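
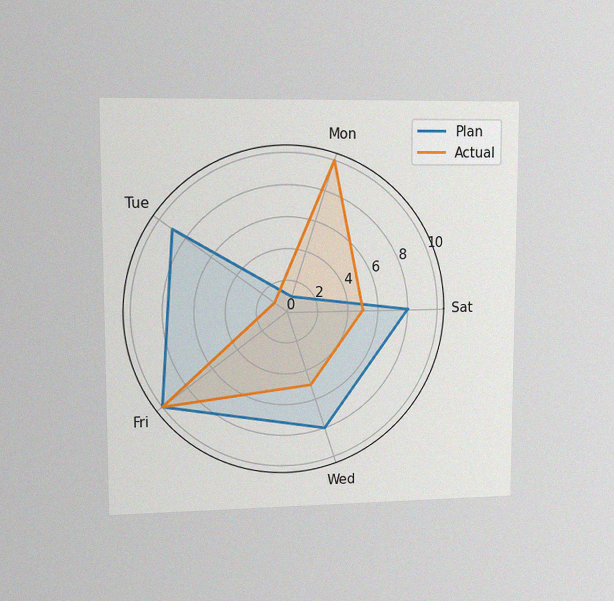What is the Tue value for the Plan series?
The chart is viewed at a slight angle, with some photo noise. On the Tue axis, Plan reaches 9.

9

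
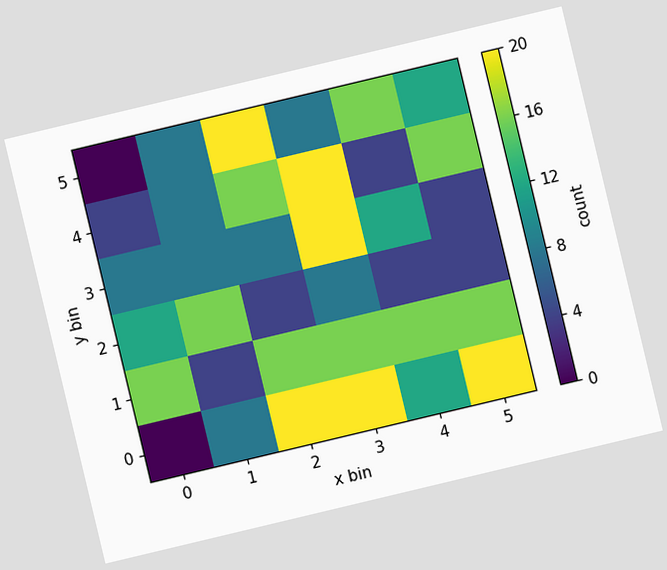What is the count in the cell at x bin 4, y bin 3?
The chart is tilted about 13° counter-clockwise. Matching the cell (4, 3) against the colorbar gives 12.

12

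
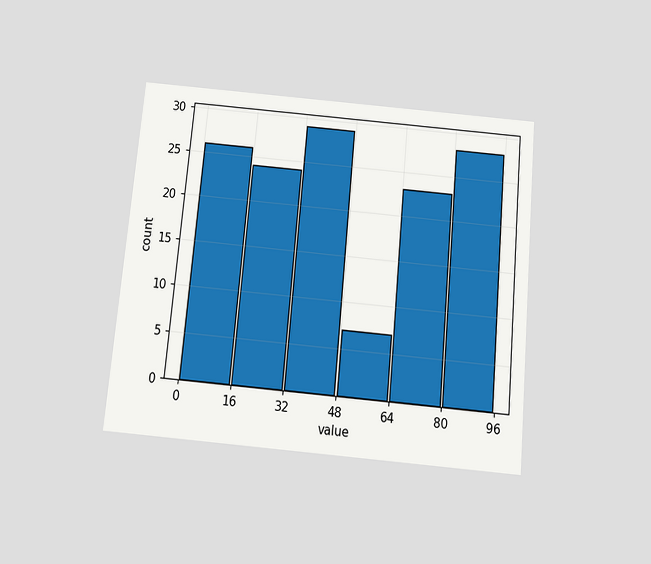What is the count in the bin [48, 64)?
The chart is tilted about 5° clockwise and viewed slightly from below. The [48, 64) bin has height 7.

7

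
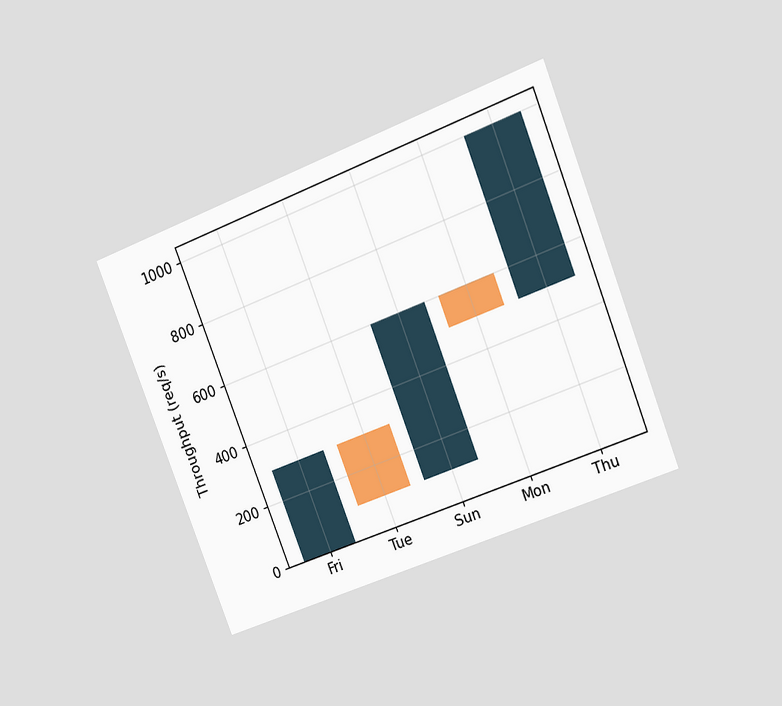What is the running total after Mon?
The chart is tilted about 21° counter-clockwise and viewed at a slight angle. After Mon the running total reaches 500req/s.

500req/s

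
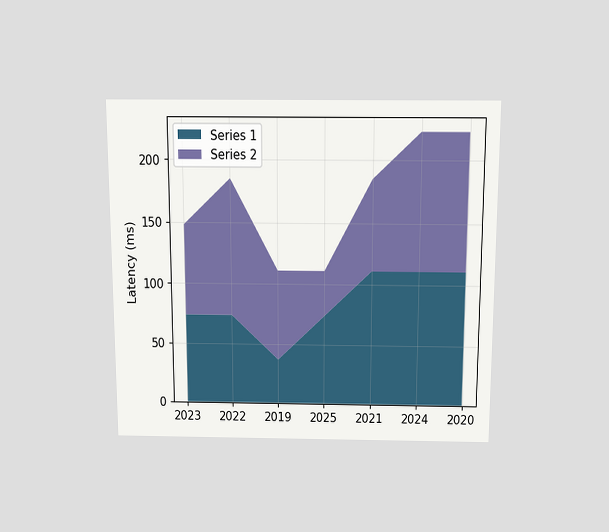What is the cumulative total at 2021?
The chart is viewed slightly from above. The stacked total at 2021 reaches 185ms.

185ms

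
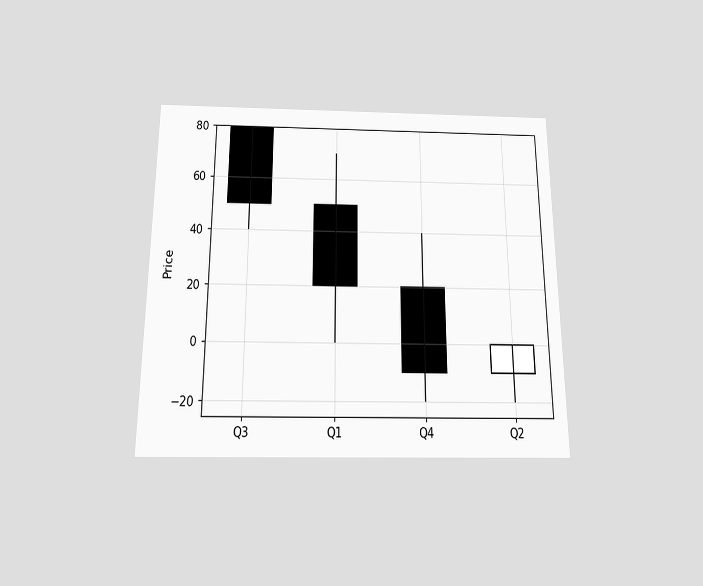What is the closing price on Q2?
0

The chart is viewed slightly from below. The Q2 candle closes at 0.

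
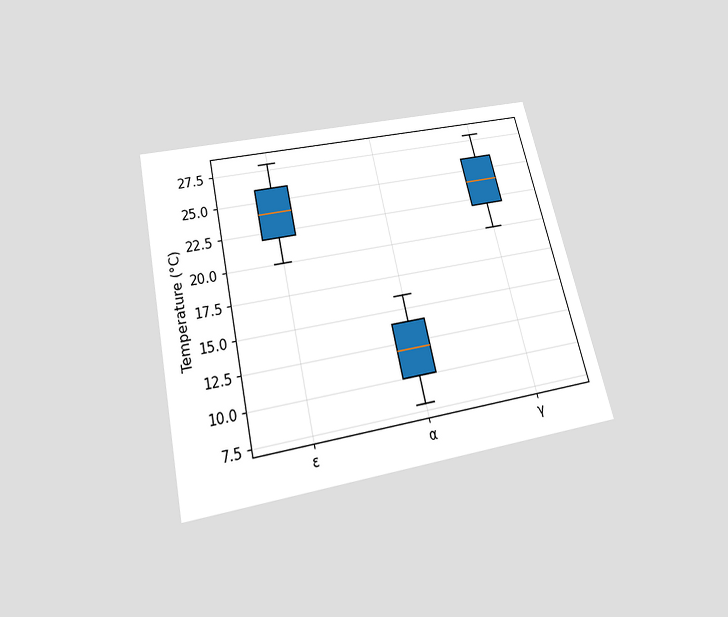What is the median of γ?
The chart is tilted about 13° counter-clockwise and viewed slightly from below. The median line in the γ box sits at 24°C.

24°C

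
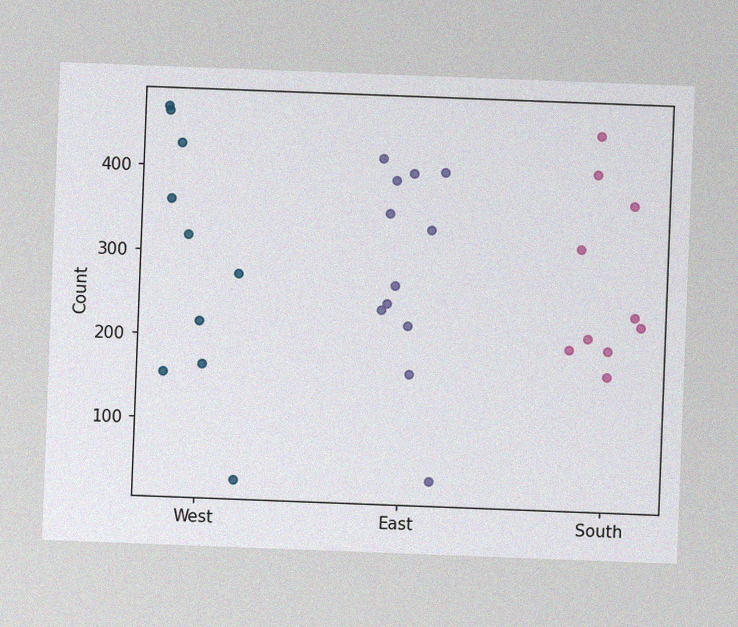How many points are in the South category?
10

The chart is tilted about 2° clockwise, with some photo noise. Counting the markers in the South column gives 10.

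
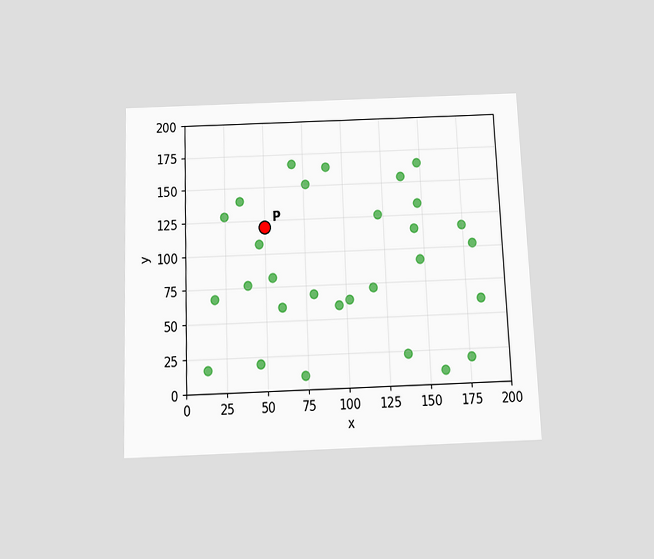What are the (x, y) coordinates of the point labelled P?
(50, 120)

The chart is tilted about 2° counter-clockwise and viewed slightly from below. Following the gridlines from P to each axis, P sits at (50, 120).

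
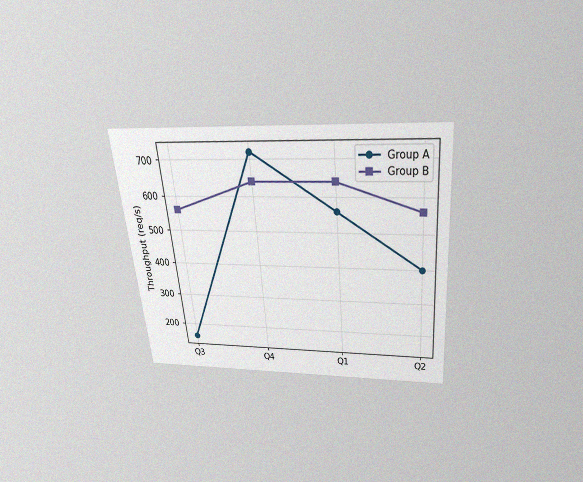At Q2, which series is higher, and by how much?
Group B, by 160req/s

The chart is tilted about 5° counter-clockwise and viewed slightly from above, with some photo noise. At Q2, Group B sits above the other line by 160req/s.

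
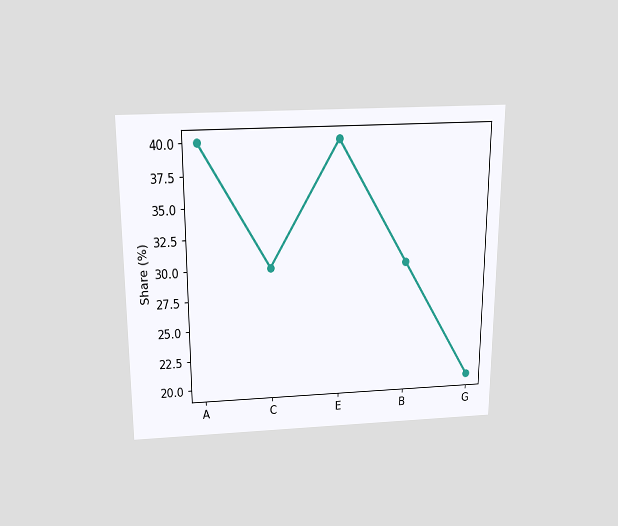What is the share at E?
The chart is viewed slightly from above. At E, the line is at 40%.

40%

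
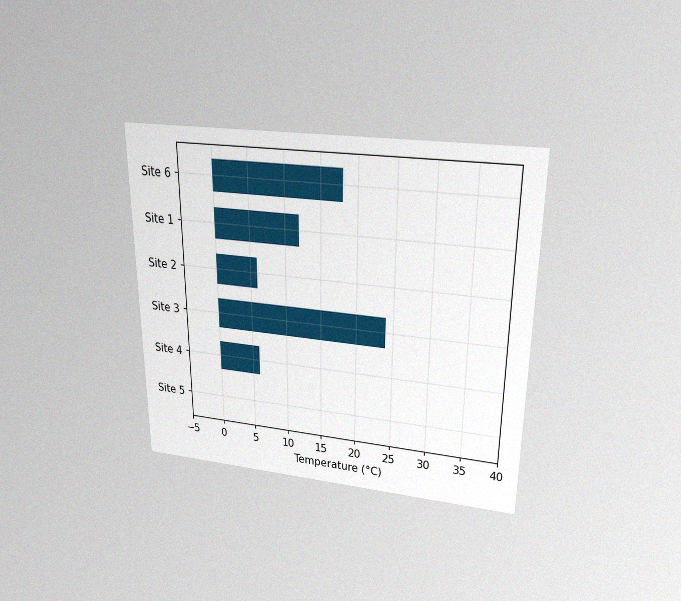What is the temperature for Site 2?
6°C

The chart is viewed slightly from above, with some photo noise. Reading along the chart's x-axis, the Site 2 bar reaches 6°C.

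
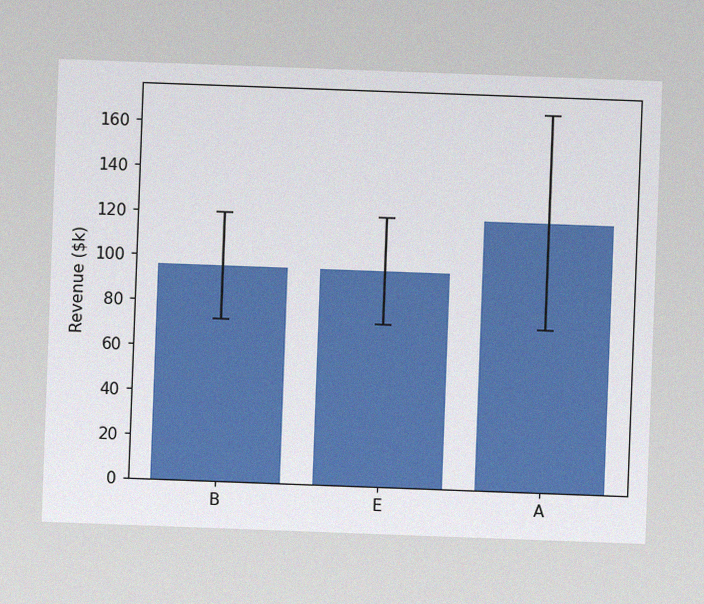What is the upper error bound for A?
The chart is tilted about 2° clockwise, with some photo noise. The A bar's upper whisker reaches $168k.

$168k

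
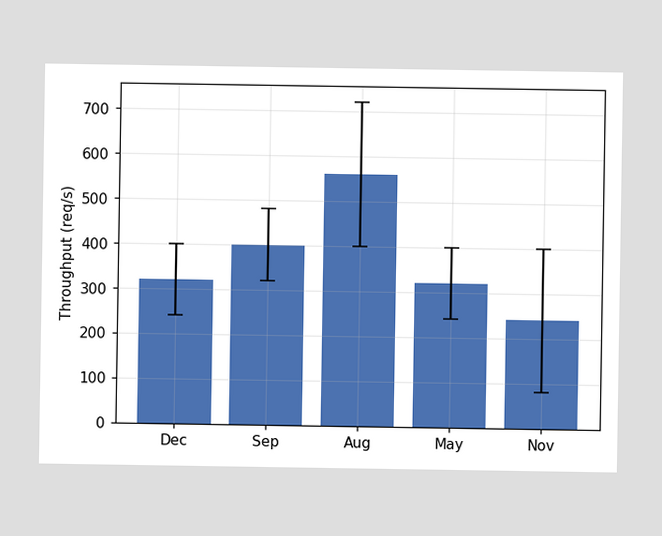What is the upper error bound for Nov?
400req/s

The Nov bar's upper whisker reaches 400req/s.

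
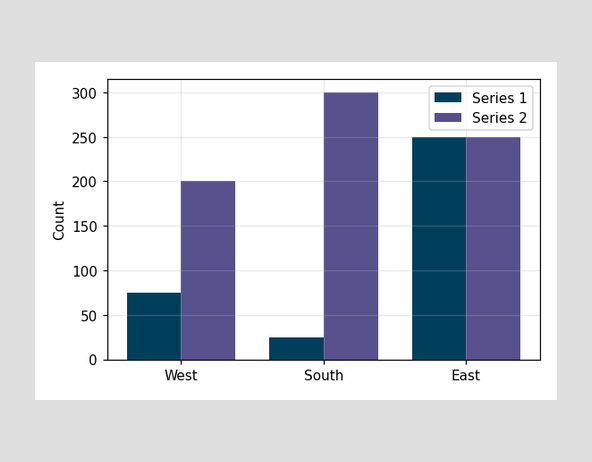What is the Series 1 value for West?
75

The Series 1 bar at West reaches 75 on the y-axis.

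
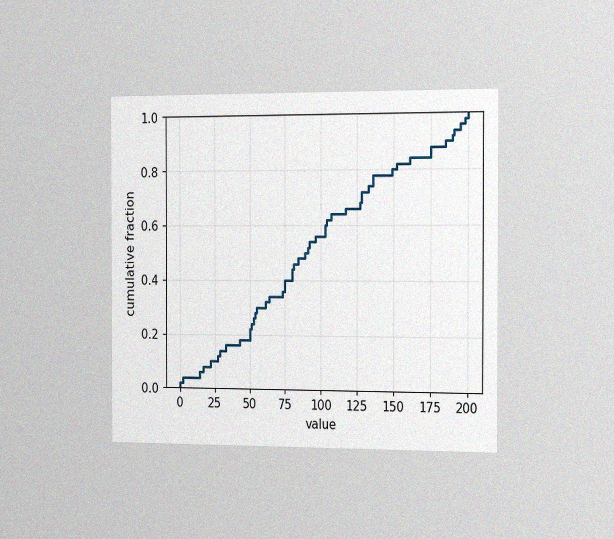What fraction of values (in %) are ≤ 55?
The chart is viewed slightly from the right, with some photo noise. At x=55 the ECDF step is at 30%.

30%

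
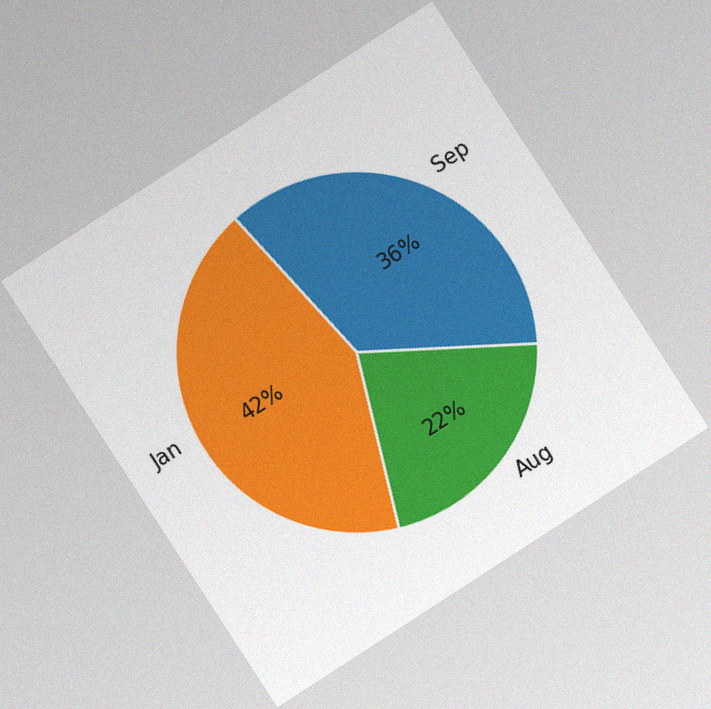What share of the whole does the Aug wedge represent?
The chart is tilted about 33° counter-clockwise, with some photo noise. The Aug slice takes up 22% of the pie.

22%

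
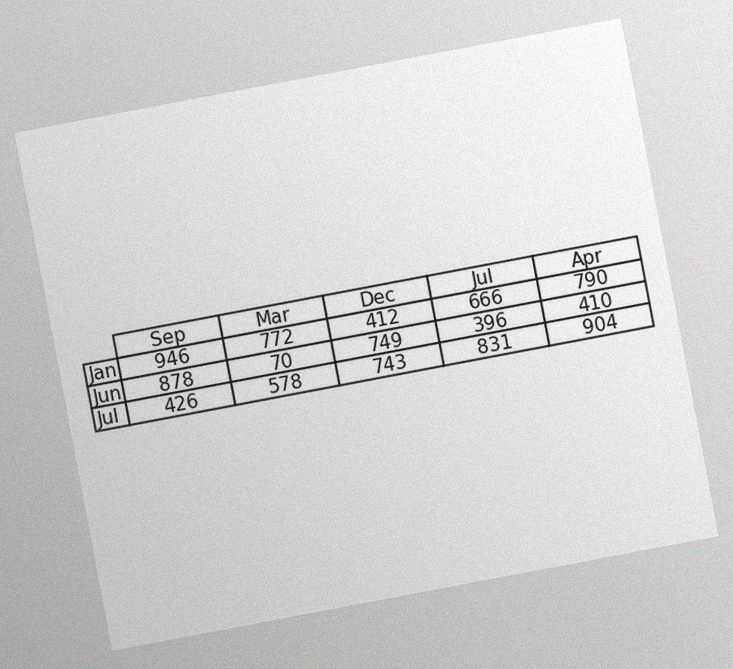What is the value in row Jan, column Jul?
The chart is tilted about 11° counter-clockwise, with some photo noise. The (Jan, Jul) cell reads 666.

666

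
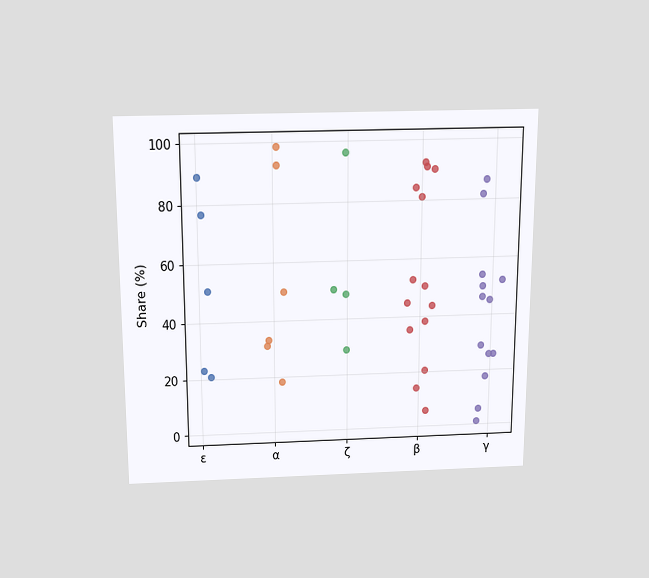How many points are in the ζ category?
4

The chart is viewed slightly from above. Counting the markers in the ζ column gives 4.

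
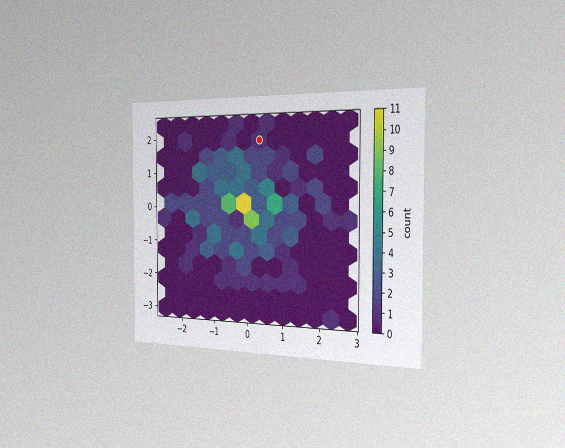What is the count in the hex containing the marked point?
The chart is viewed slightly from the right, with some photo noise. The marked hex reads 1 on the colorbar.

1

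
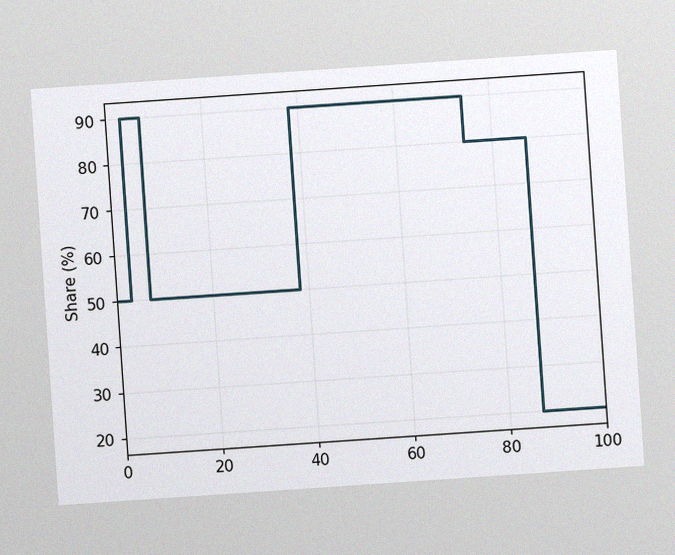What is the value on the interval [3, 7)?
The chart is tilted about 4° counter-clockwise, with some photo noise. On [3, 7) the step sits at 90%.

90%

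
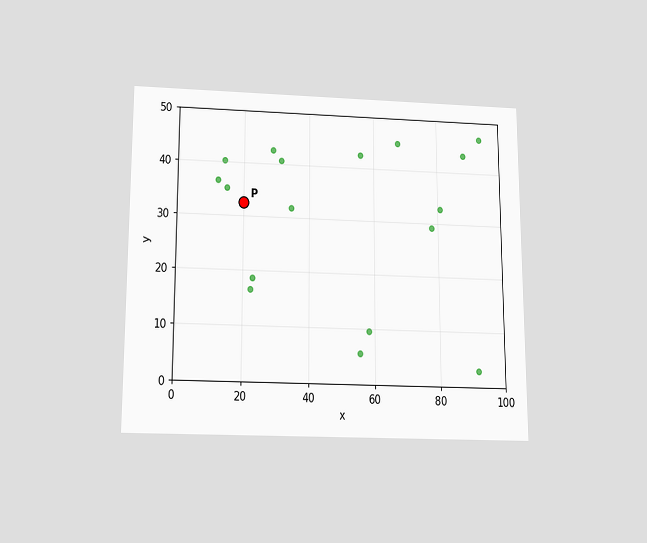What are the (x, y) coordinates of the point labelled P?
(20, 32.5)

The chart is viewed slightly from below. Following the gridlines from P to each axis, P sits at (20, 32.5).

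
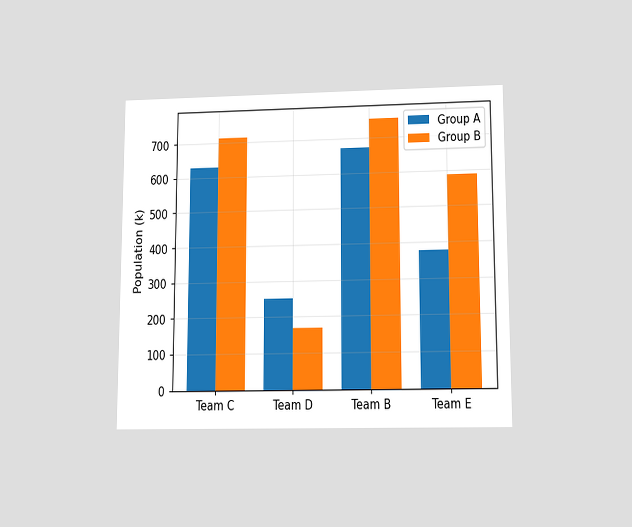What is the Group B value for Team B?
The chart is viewed slightly from below. The Group B bar at Team B reaches 756k on the y-axis.

756k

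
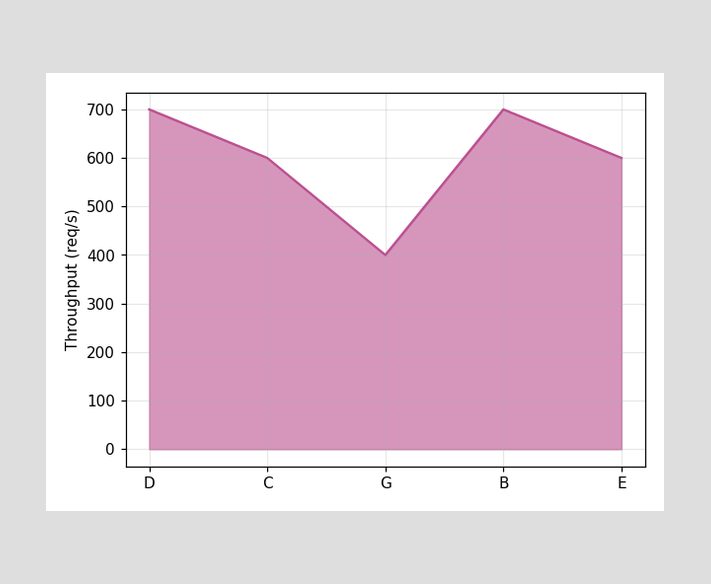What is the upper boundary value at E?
At E the upper boundary is at 600req/s.

600req/s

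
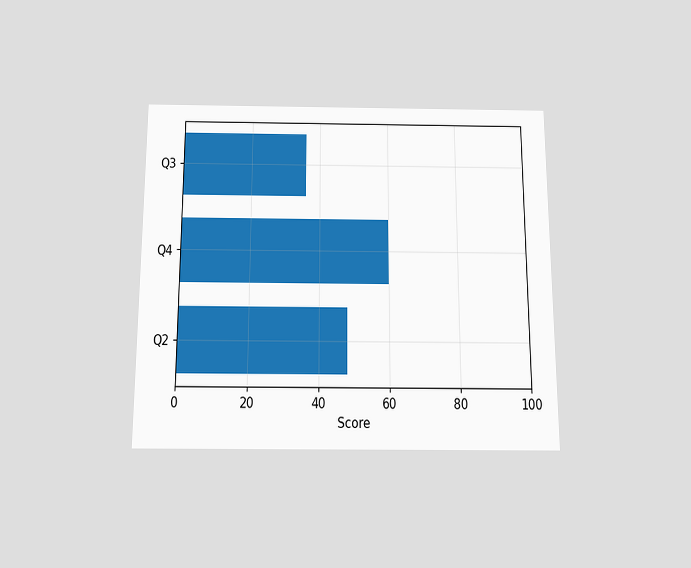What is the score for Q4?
The chart is viewed slightly from below. Reading along the chart's x-axis, the Q4 bar reaches 60.

60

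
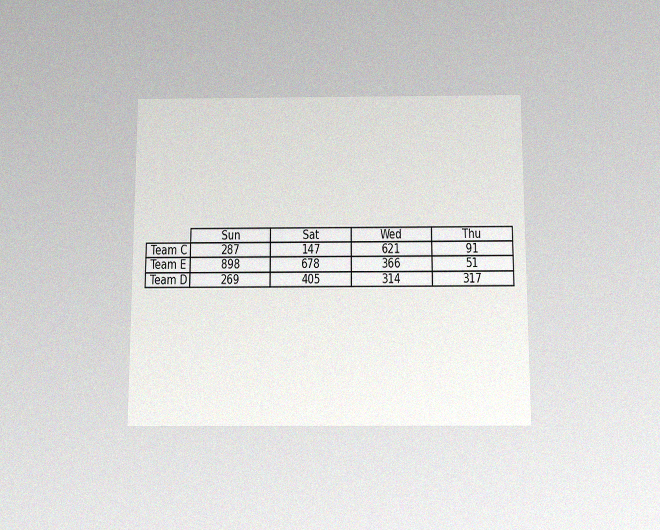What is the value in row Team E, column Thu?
51

The chart is viewed slightly from below, with some photo noise. The (Team E, Thu) cell reads 51.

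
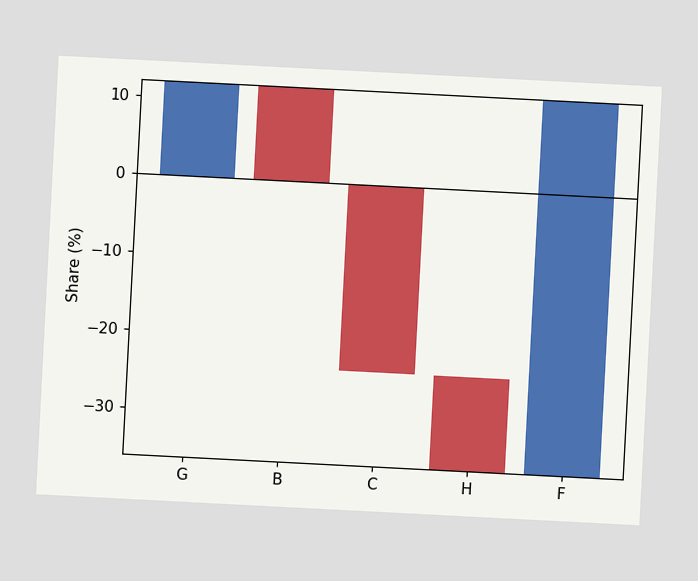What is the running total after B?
0%

The chart is tilted about 3° clockwise. After B the running total reaches 0%.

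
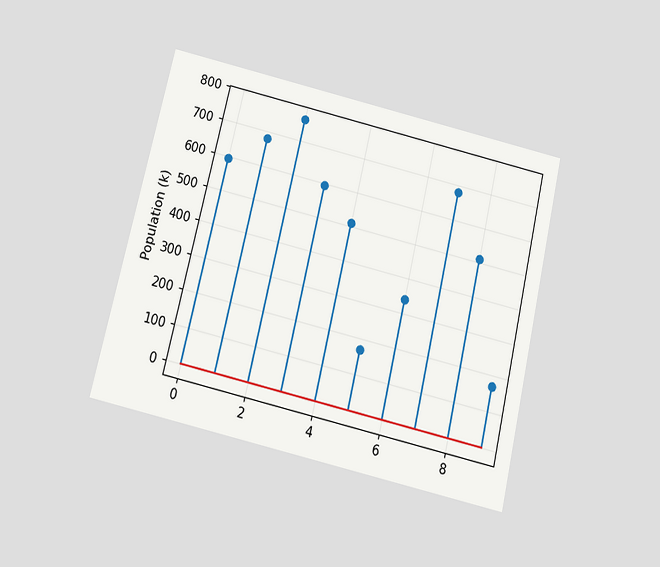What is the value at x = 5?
170k

The chart is tilted about 13° clockwise and viewed slightly from below. The stem at x=5 reaches 170k.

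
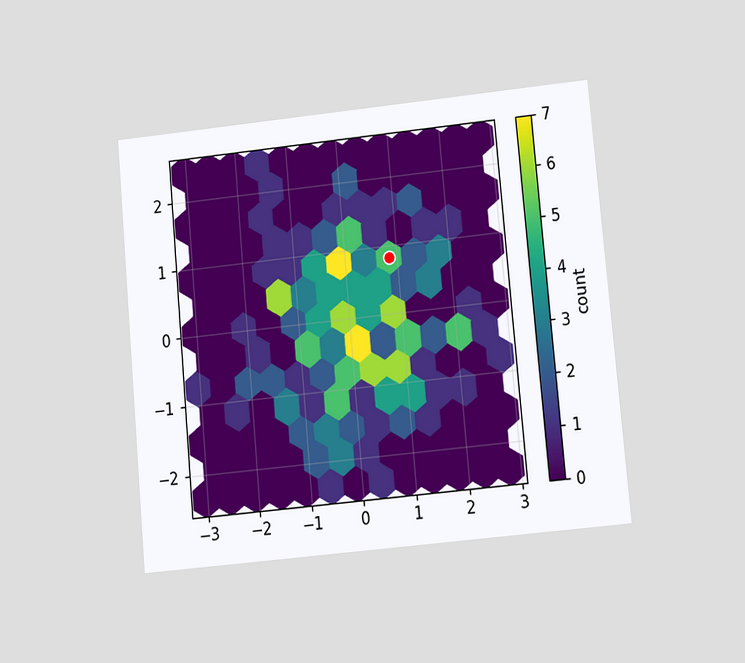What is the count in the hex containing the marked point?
The chart is tilted about 5° counter-clockwise and viewed at a slight angle. The marked hex reads 5 on the colorbar.

5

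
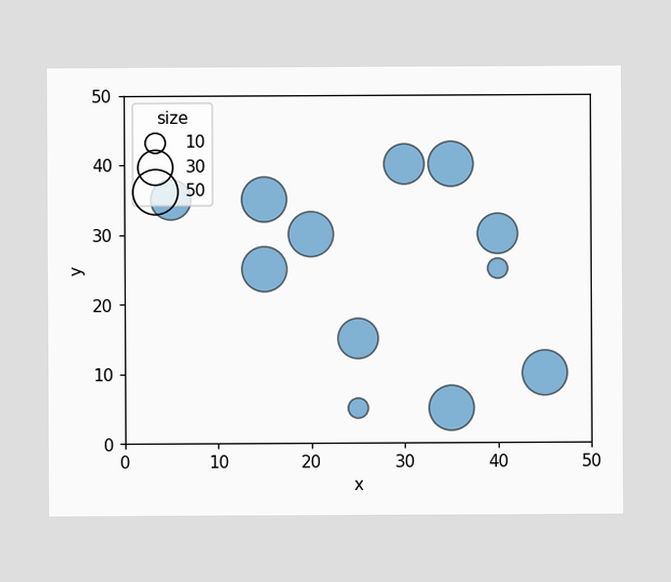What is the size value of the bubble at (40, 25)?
Matching the bubble at (40, 25) against the size legend gives 10.

10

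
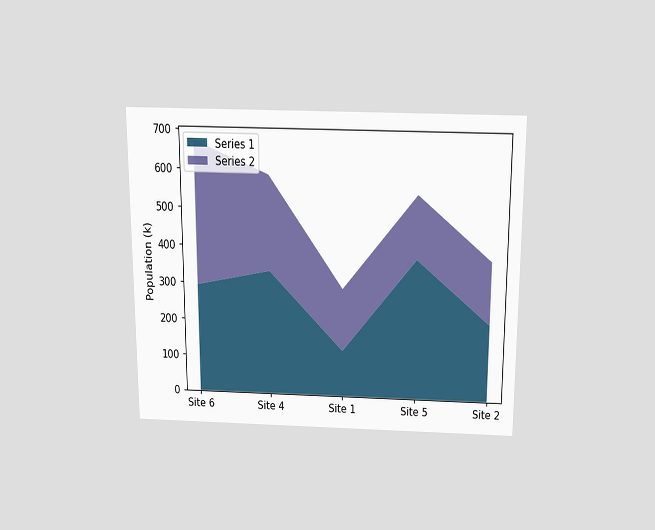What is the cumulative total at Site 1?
The chart is viewed slightly from above. The stacked total at Site 1 reaches 294k.

294k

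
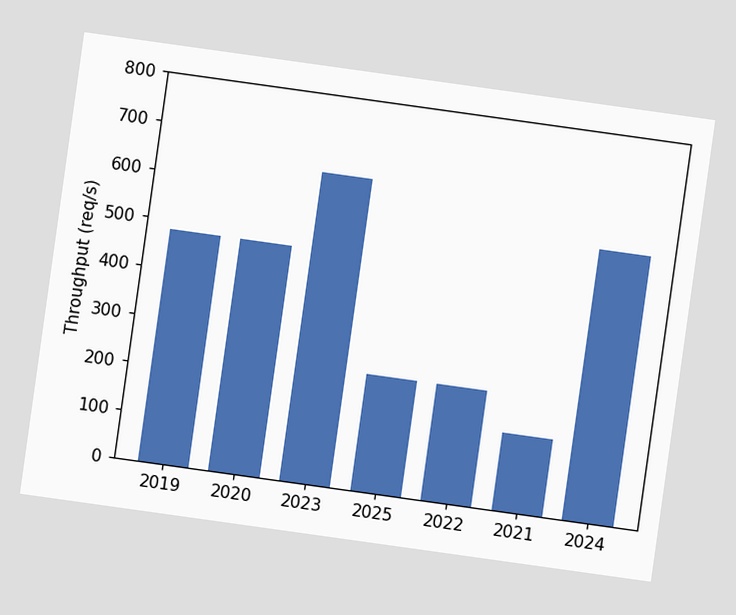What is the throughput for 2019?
480req/s

The chart is tilted about 8° clockwise. Reading along the chart's y-axis, the 2019 bar reaches 480req/s.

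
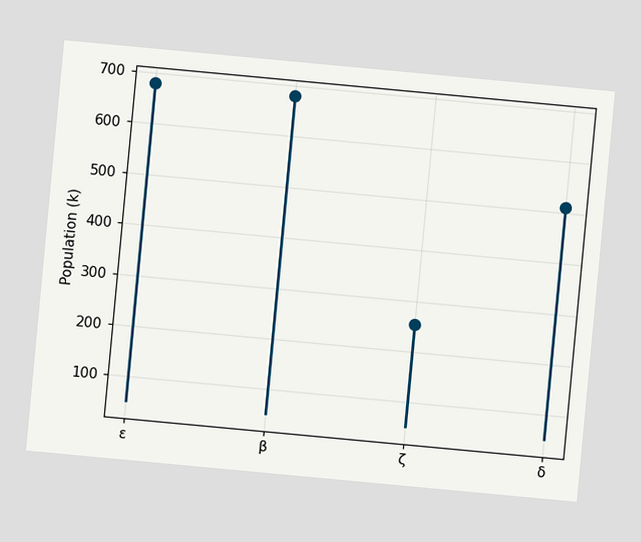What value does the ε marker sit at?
The chart is tilted about 5° clockwise. The ε marker sits at 680k.

680k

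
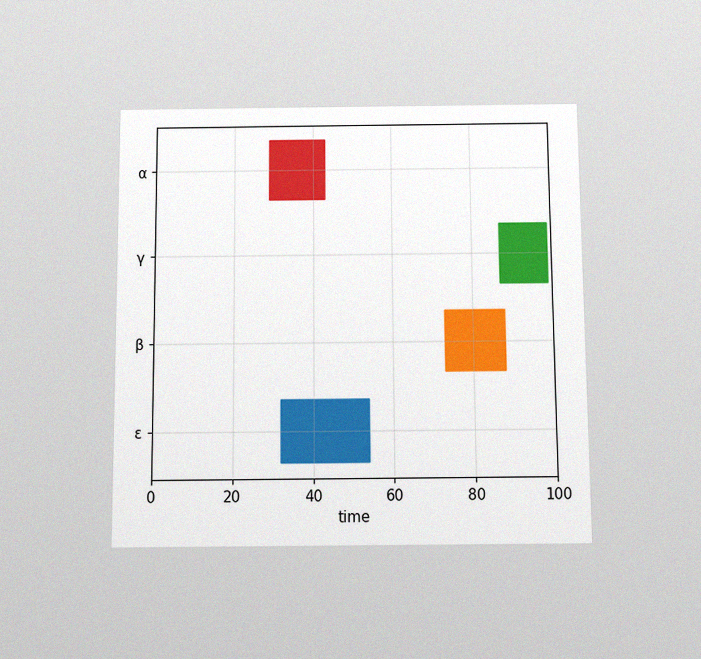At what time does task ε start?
The chart is viewed slightly from below, with some photo noise. The ε bar begins at t=32.

32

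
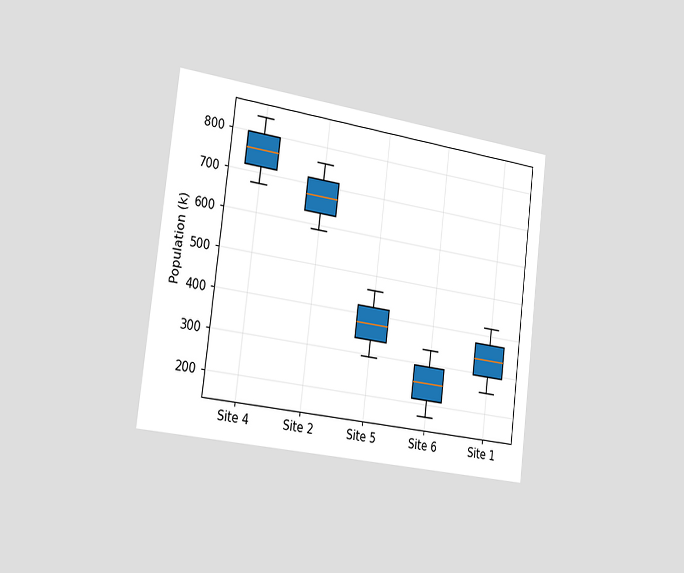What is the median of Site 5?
The chart is tilted about 7° clockwise and viewed slightly from the left. The median line in the Site 5 box sits at 378k.

378k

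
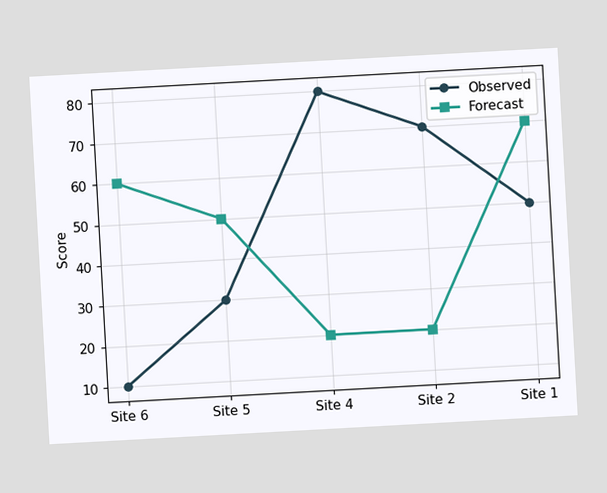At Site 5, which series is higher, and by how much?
Forecast, by 20

The chart is tilted about 3° counter-clockwise. At Site 5, Forecast sits above the other line by 20.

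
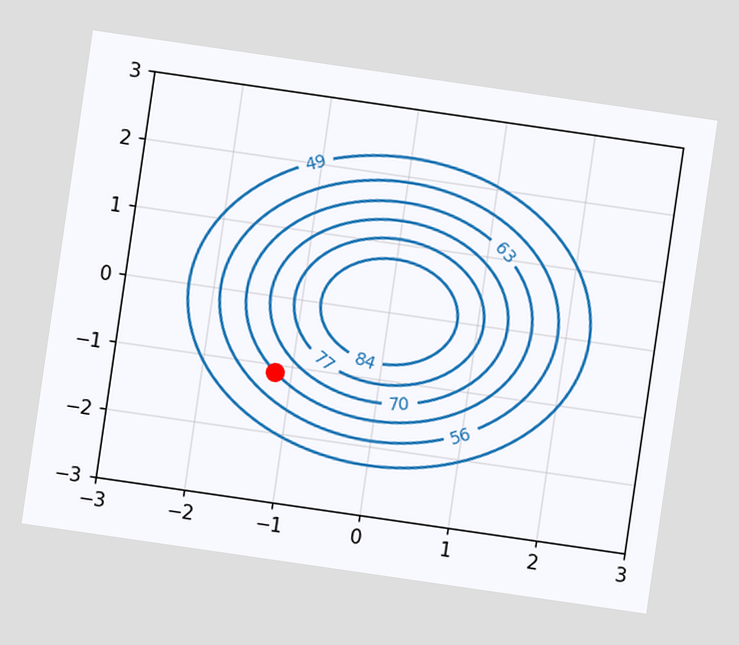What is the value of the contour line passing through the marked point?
The chart is tilted about 8° clockwise. The marked point sits on the contour labelled 63.

63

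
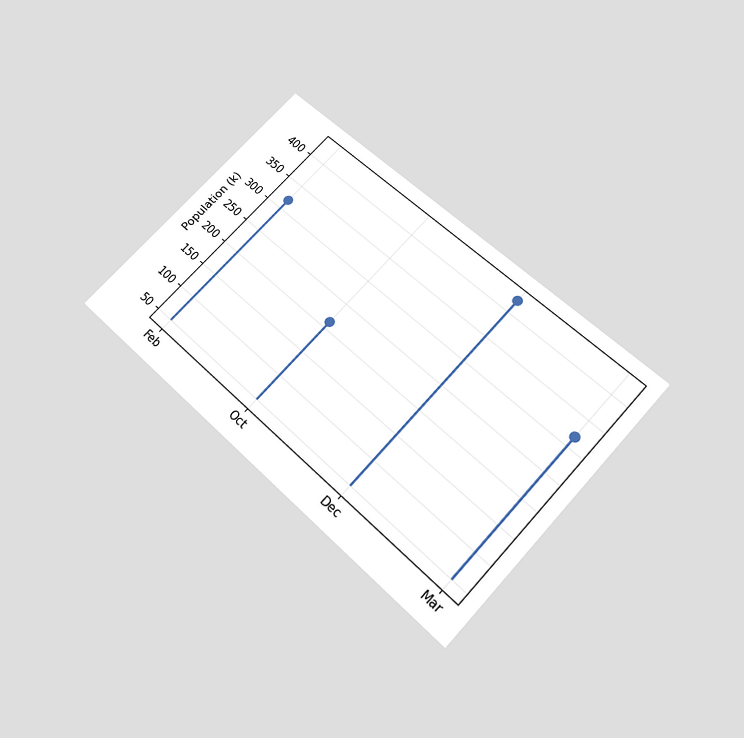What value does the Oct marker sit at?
The chart is tilted about 43° clockwise and viewed slightly from below. The Oct marker sits at 212k.

212k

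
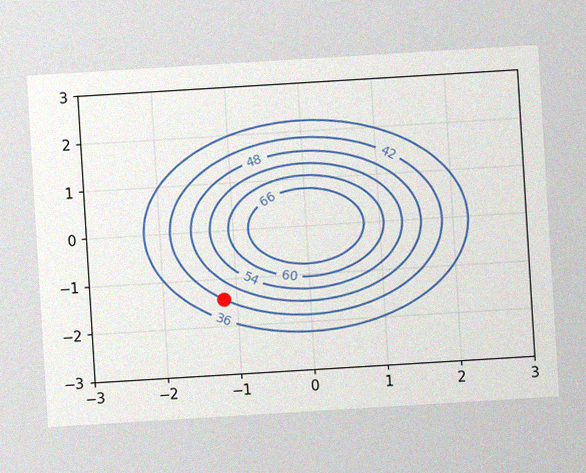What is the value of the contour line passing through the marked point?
42

The chart is tilted about 3° counter-clockwise, with some photo noise. The marked point sits on the contour labelled 42.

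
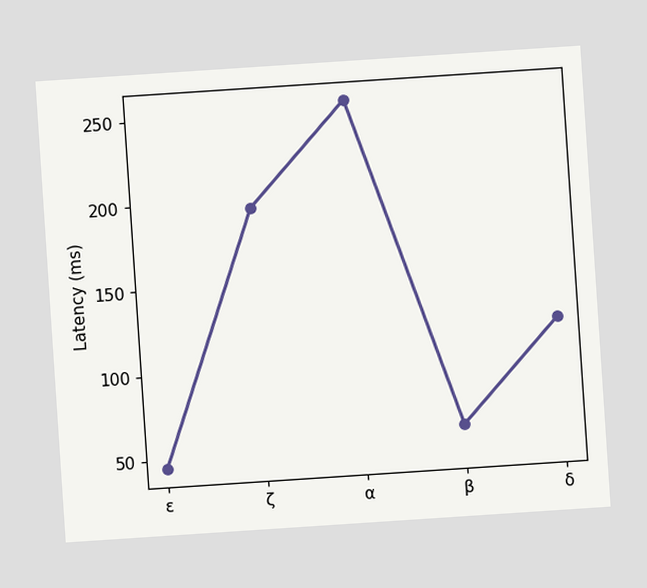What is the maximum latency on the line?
The chart is tilted about 4° counter-clockwise. The highest point is at α, and reading across to the y-axis gives 255ms.

255ms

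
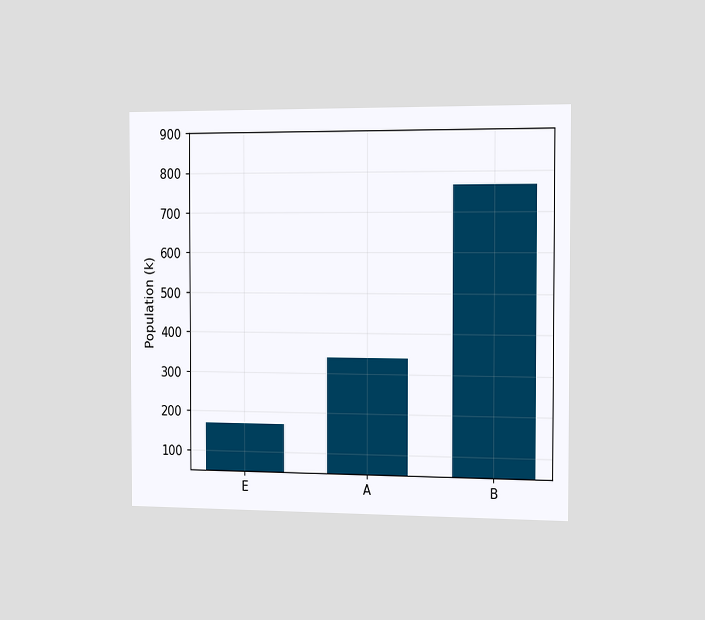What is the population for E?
170k

The chart is viewed slightly from the right. Reading along the chart's y-axis, the E bar reaches 170k.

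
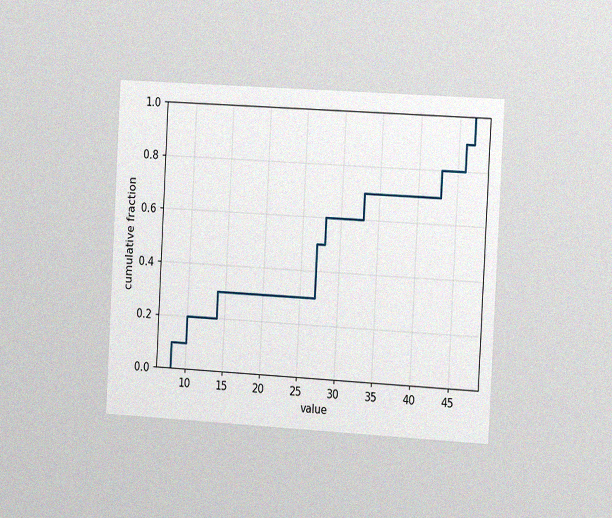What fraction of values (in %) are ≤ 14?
The chart is tilted about 3° clockwise and viewed slightly from the right, with some photo noise. At x=14 the ECDF step is at 30%.

30%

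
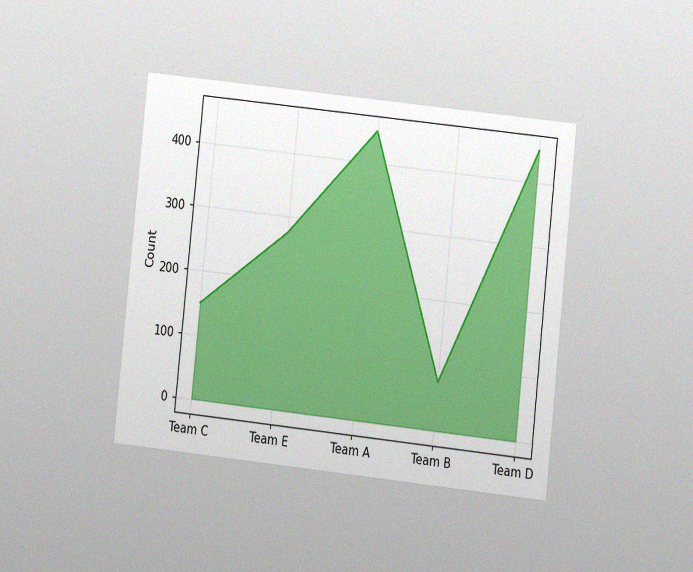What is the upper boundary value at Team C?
150

The chart is tilted about 6° clockwise and viewed at a slight angle, with some photo noise. At Team C the upper boundary is at 150.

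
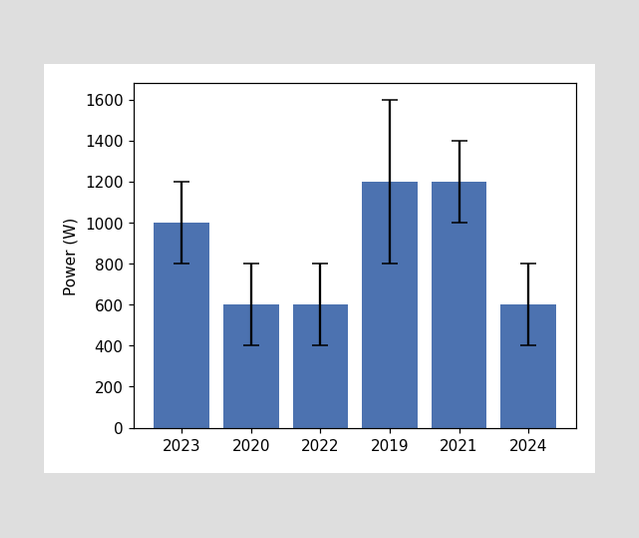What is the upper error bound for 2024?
The 2024 bar's upper whisker reaches 800W.

800W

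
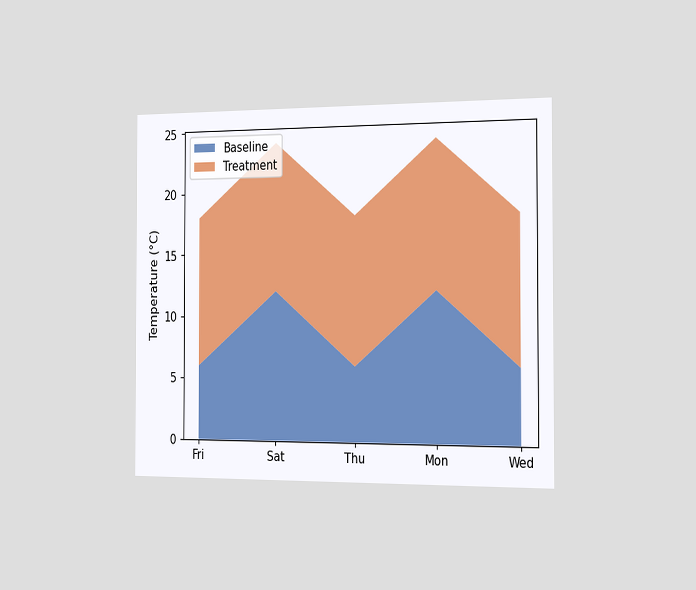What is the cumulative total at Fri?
The chart is viewed slightly from the right. The stacked total at Fri reaches 18°C.

18°C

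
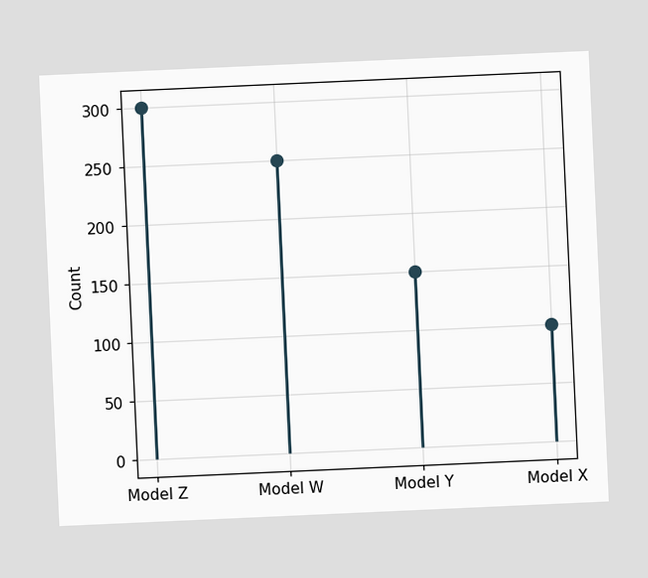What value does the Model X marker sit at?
The chart is tilted about 3° counter-clockwise. The Model X marker sits at 100.

100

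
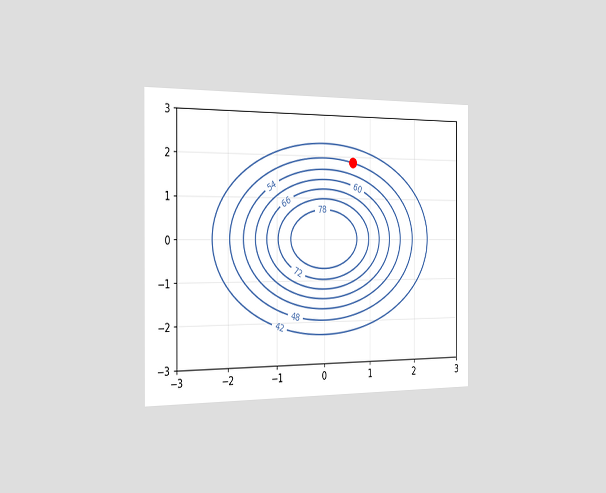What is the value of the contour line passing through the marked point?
The chart is viewed slightly from the left. The marked point sits on the contour labelled 48.

48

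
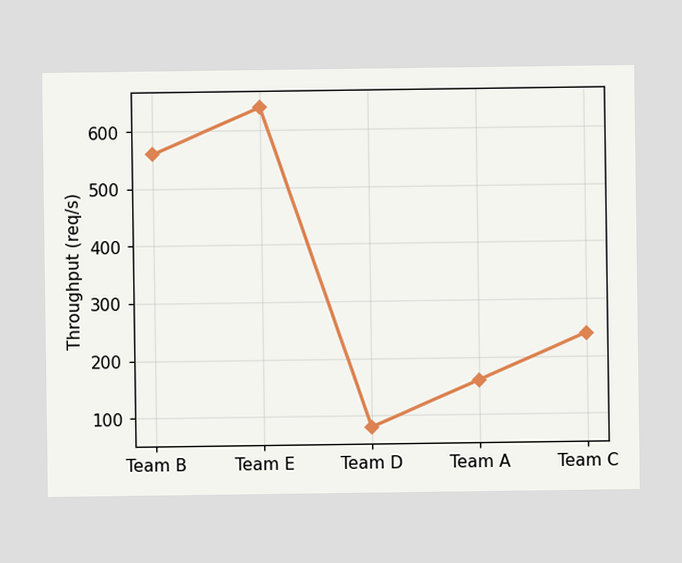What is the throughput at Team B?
At Team B, the line is at 560req/s.

560req/s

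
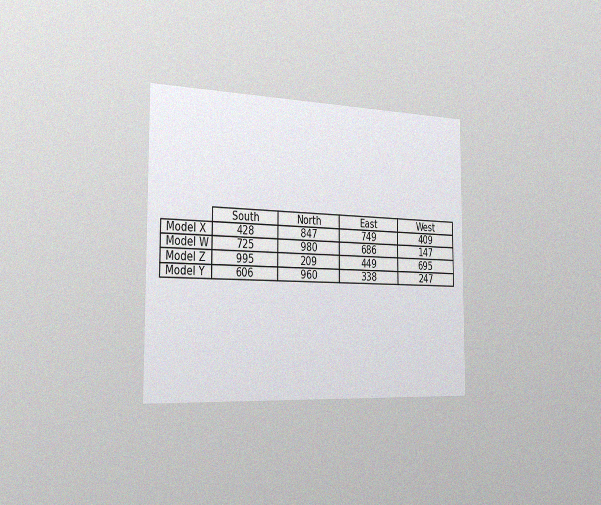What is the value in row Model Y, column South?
The chart is viewed slightly from the left, with some photo noise. The (Model Y, South) cell reads 606.

606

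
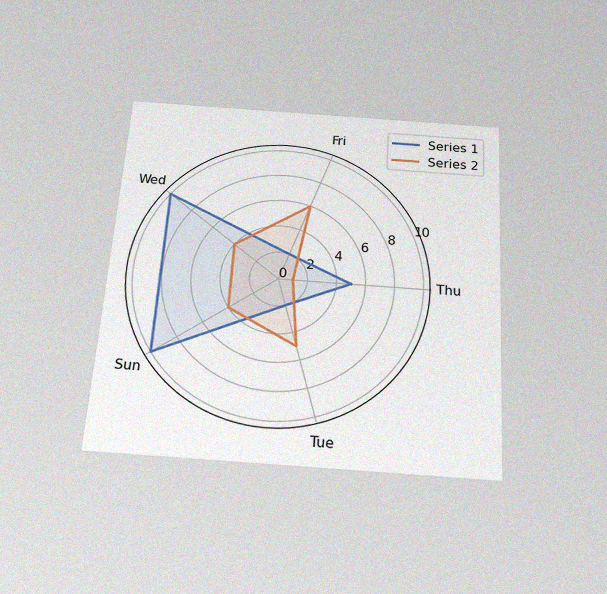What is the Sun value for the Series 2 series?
The chart is tilted about 4° clockwise and viewed slightly from below, with some photo noise. On the Sun axis, Series 2 reaches 4.

4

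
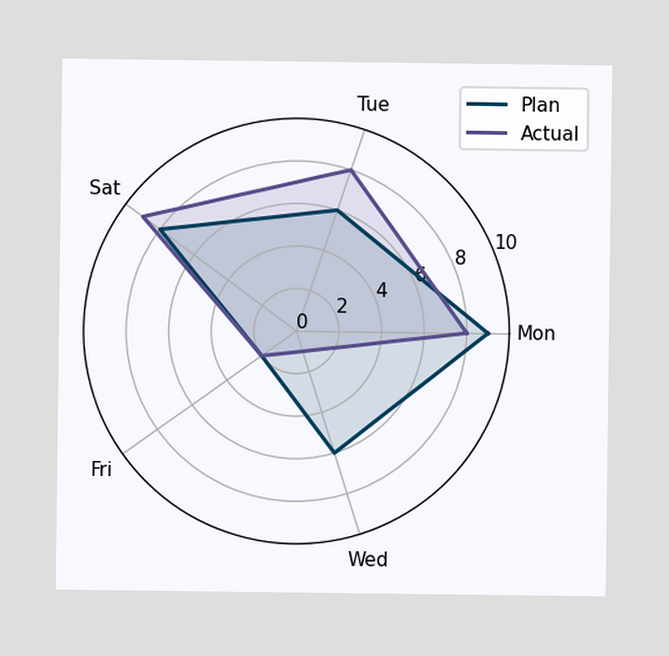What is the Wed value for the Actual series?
On the Wed axis, Actual reaches 1.

1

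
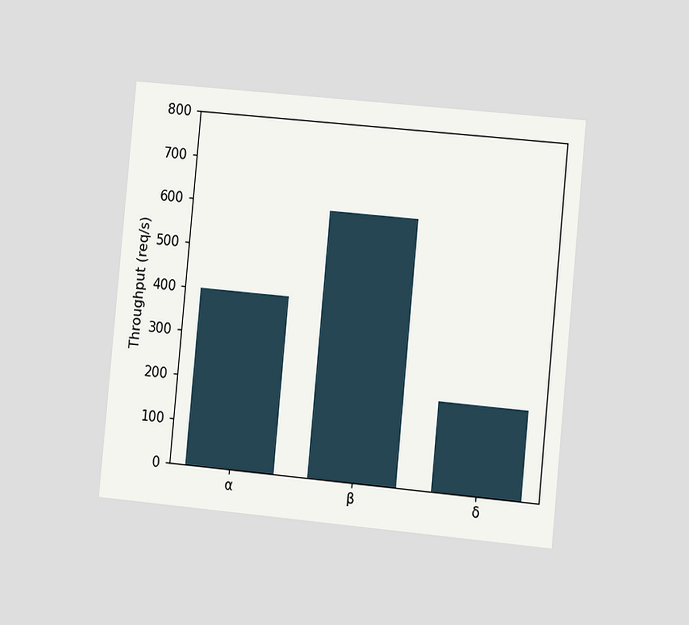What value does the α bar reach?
400req/s

The chart is tilted about 5° clockwise and viewed slightly from the right. Reading along the chart's y-axis, the α bar reaches 400req/s.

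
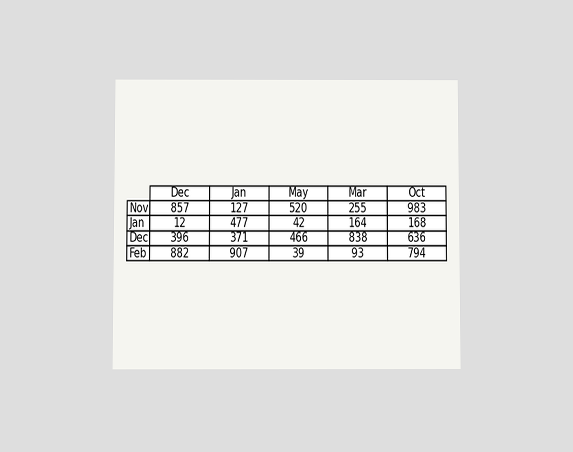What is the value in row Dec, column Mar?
The chart is viewed at a slight angle. The (Dec, Mar) cell reads 838.

838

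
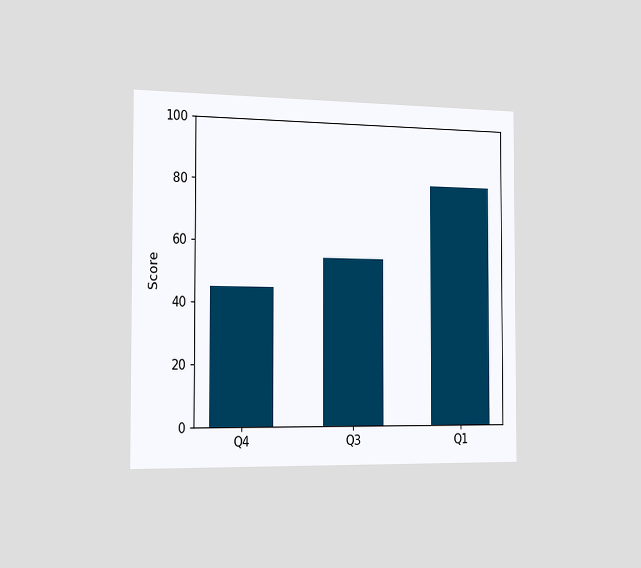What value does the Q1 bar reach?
80

The chart is viewed slightly from the left. Reading along the chart's y-axis, the Q1 bar reaches 80.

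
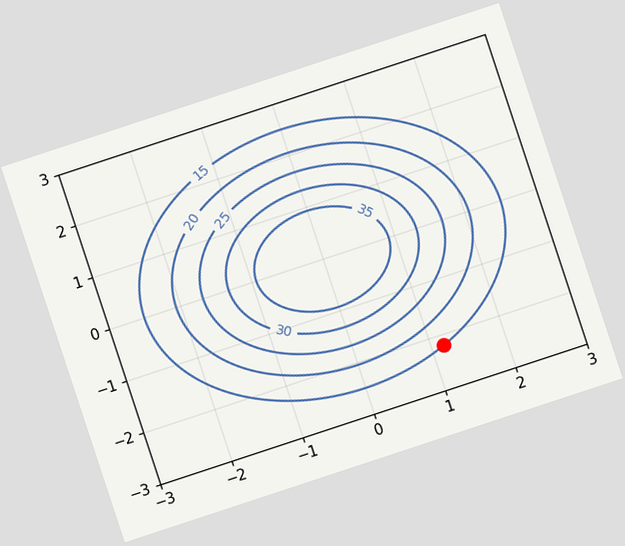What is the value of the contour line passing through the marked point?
15

The chart is tilted about 18° counter-clockwise. The marked point sits on the contour labelled 15.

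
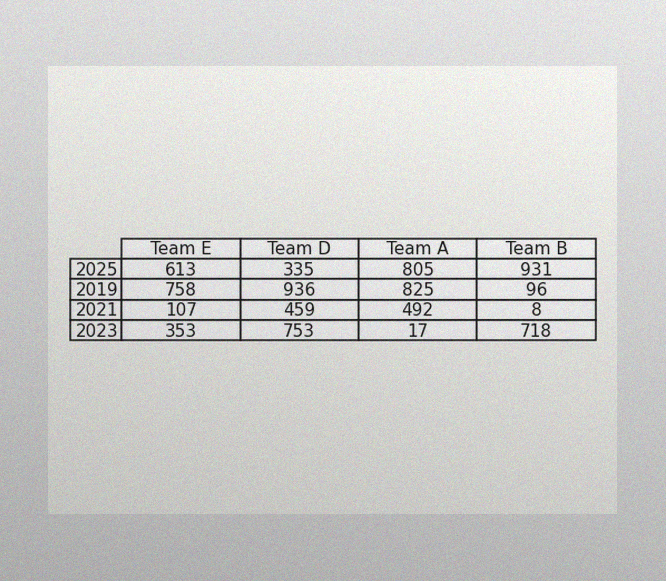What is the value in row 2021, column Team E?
107

The image has some photo noise and uneven lighting. The (2021, Team E) cell reads 107.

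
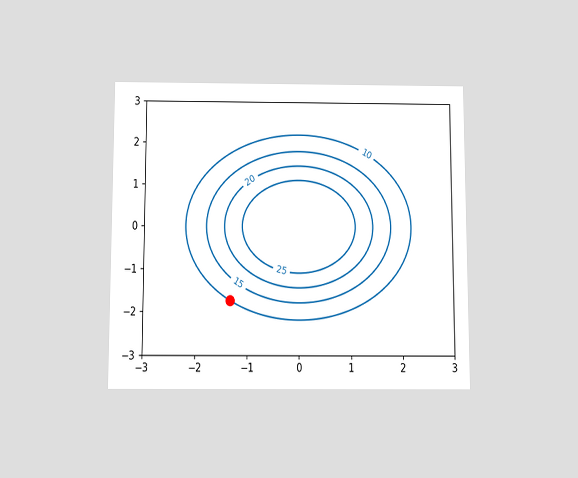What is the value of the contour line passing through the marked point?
The chart is viewed slightly from below. The marked point sits on the contour labelled 10.

10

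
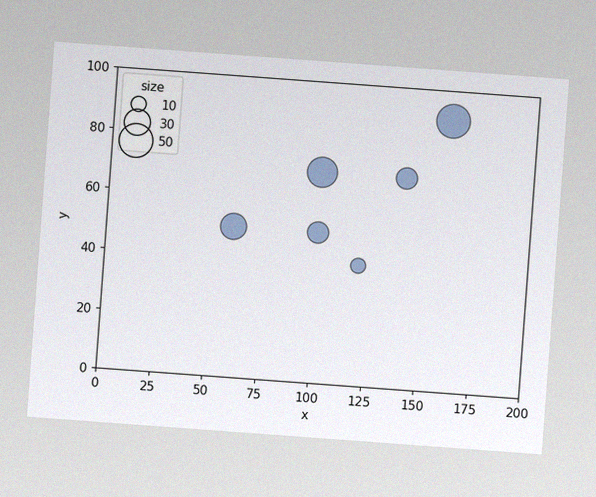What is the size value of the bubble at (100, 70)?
40

The chart is tilted about 4° clockwise, with some photo noise. Matching the bubble at (100, 70) against the size legend gives 40.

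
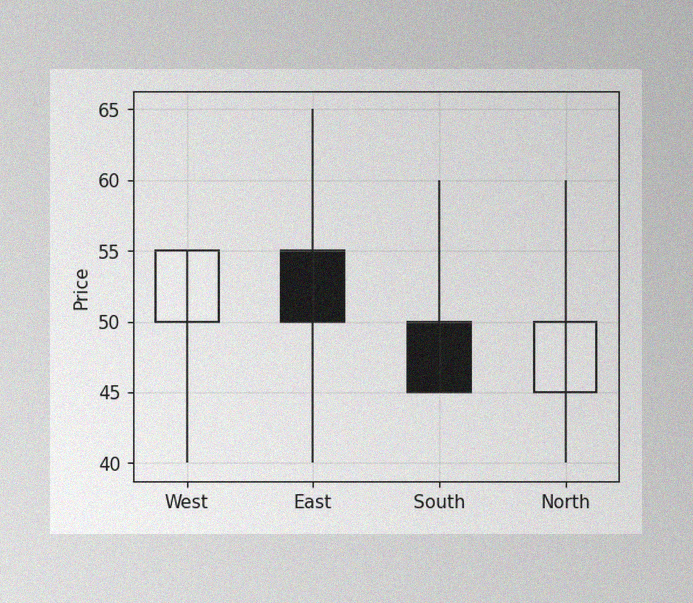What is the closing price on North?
The image has some photo noise and uneven lighting. The North candle closes at 50.

50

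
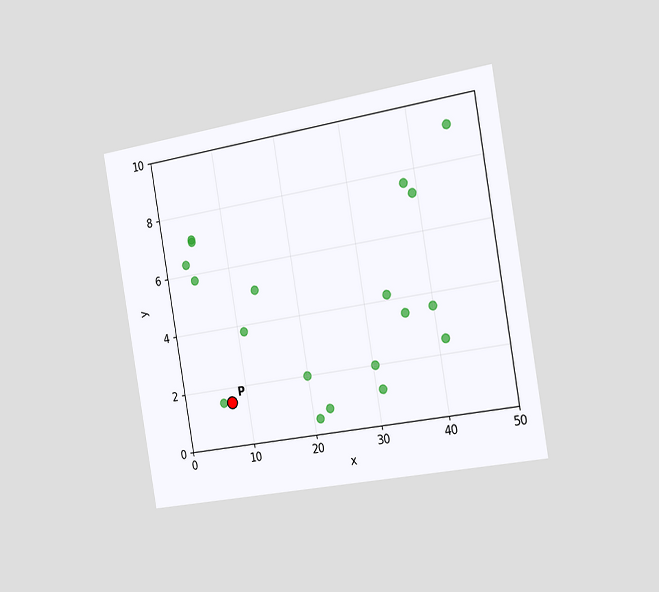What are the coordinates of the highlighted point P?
The chart is tilted about 10° counter-clockwise and viewed slightly from the right. Following the gridlines from P to each axis, P sits at (7.5, 1.5).

(7.5, 1.5)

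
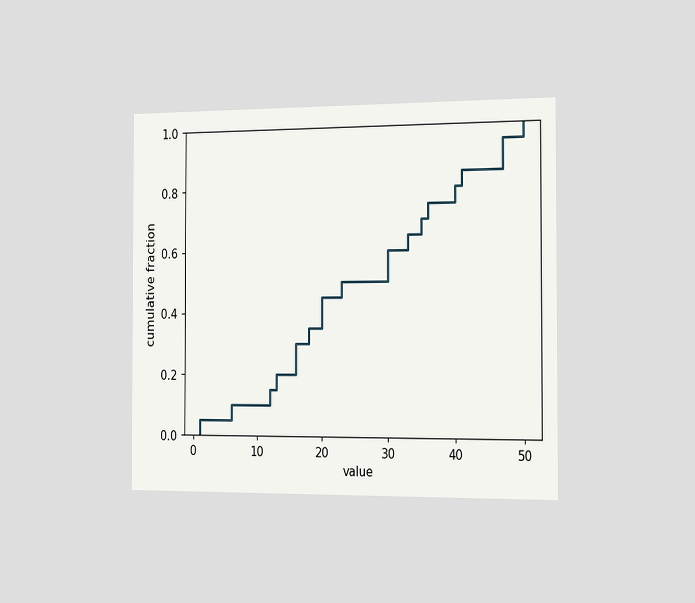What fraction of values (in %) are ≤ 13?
20%

The chart is viewed slightly from the right. At x=13 the ECDF step is at 20%.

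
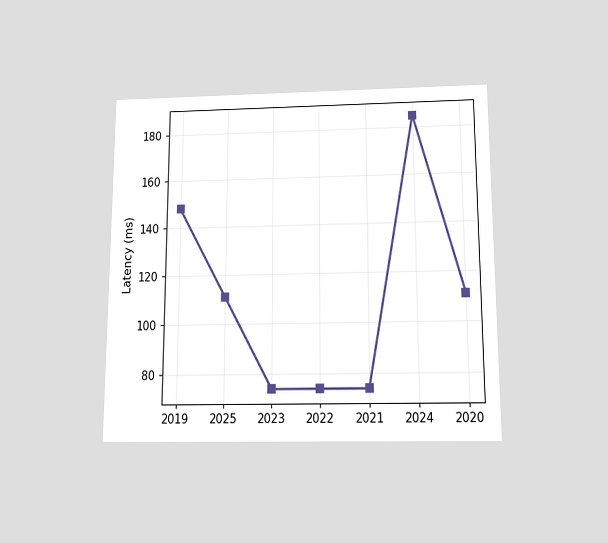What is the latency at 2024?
185ms

The chart is viewed slightly from below. At 2024, the line is at 185ms.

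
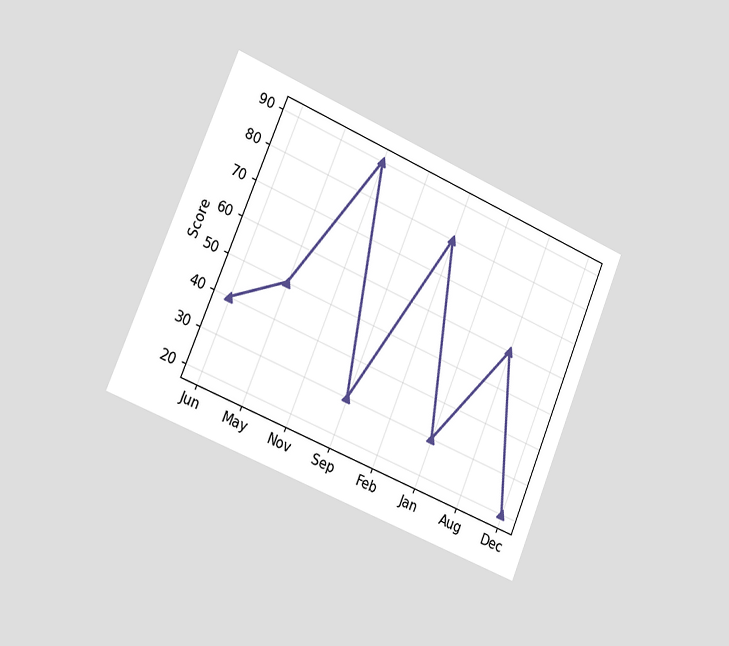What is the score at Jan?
The chart is tilted about 23° clockwise and viewed slightly from the left. At Jan, the line is at 30.

30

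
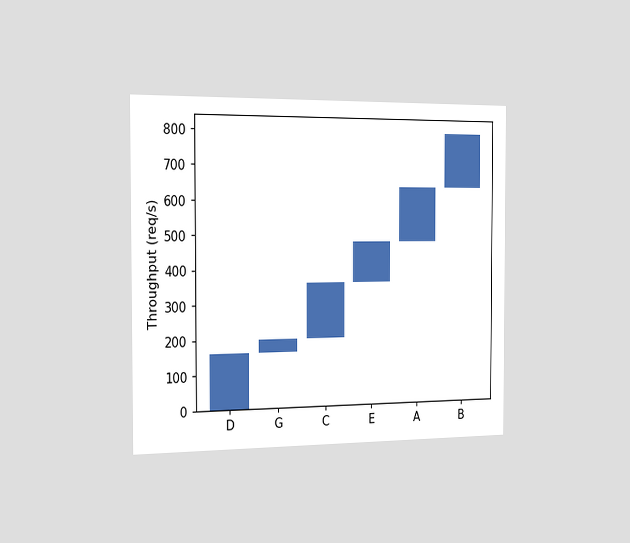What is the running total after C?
360req/s

The chart is viewed slightly from the left. After C the running total reaches 360req/s.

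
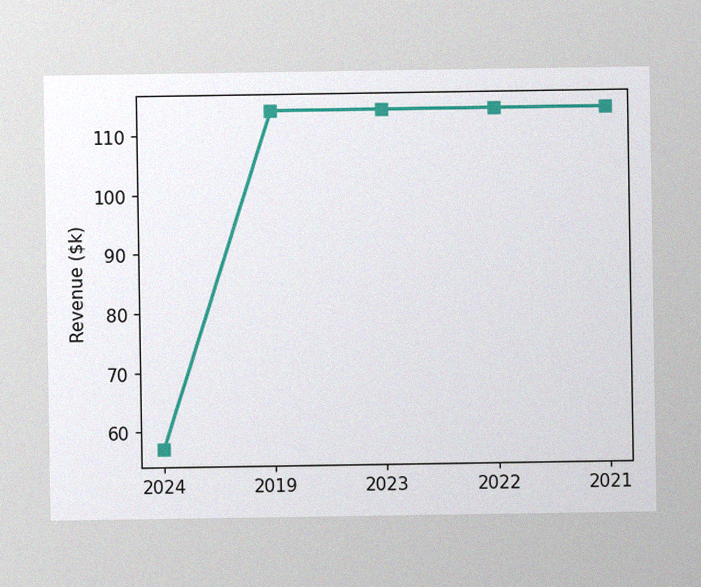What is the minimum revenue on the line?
$57k

The image has some photo noise and uneven lighting. The lowest point is at 2024, and reading across to the y-axis gives $57k.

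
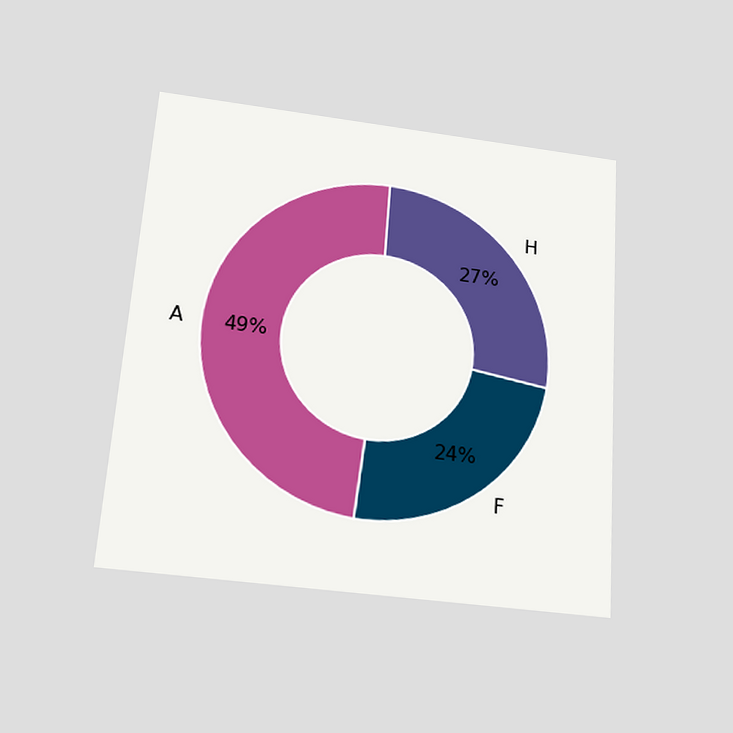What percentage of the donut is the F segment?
24%

The chart is tilted about 4° clockwise and viewed slightly from below. The F segment takes up 24% of the ring.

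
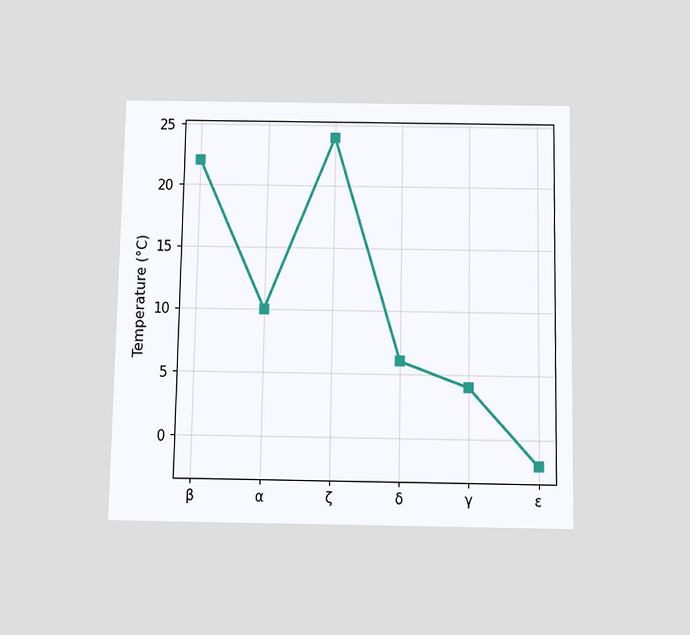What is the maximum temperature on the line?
24°C

The chart is viewed slightly from below. The highest point is at ζ, and reading across to the y-axis gives 24°C.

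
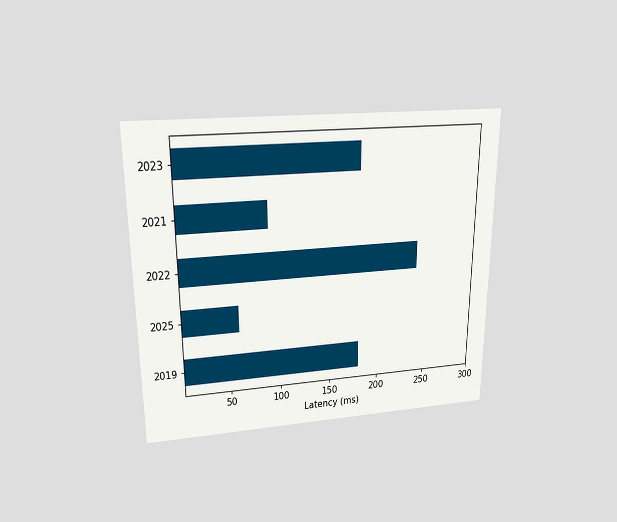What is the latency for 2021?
The chart is viewed slightly from above. Reading along the chart's x-axis, the 2021 bar reaches 90ms.

90ms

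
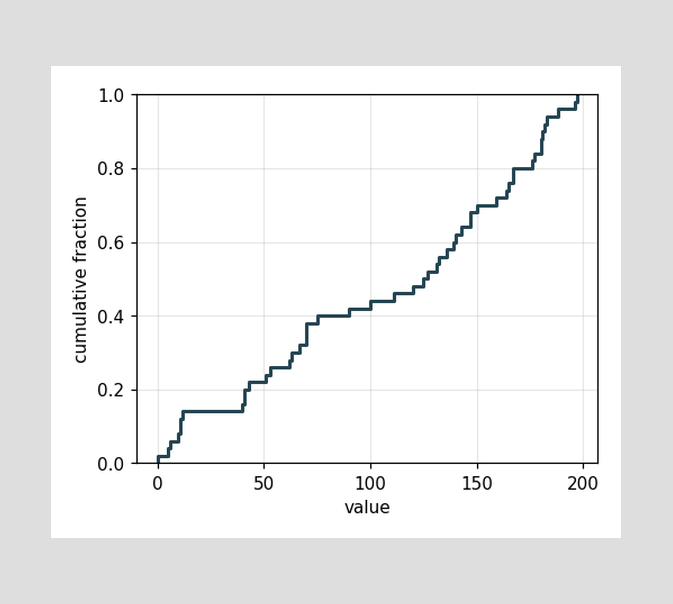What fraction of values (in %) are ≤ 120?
48%

At x=120 the ECDF step is at 48%.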